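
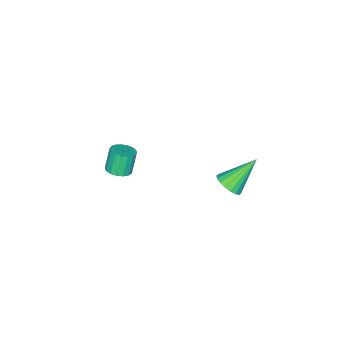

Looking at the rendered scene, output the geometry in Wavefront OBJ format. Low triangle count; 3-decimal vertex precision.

v -0.96 3.533 -0.966
v -0.412 3.725 -0.54
v -2.18 4.147 0.326
v -0.463 3.989 -0.714
v -0.613 4.163 -0.938
v -0.831 4.212 -1.167
v -1.075 4.127 -1.357
v -1.296 3.924 -1.469
v -1.451 3.643 -1.482
v -1.508 3.341 -1.392
v -1.457 3.077 -1.218
v -1.307 2.903 -0.994
v -1.089 2.854 -0.765
v -0.845 2.939 -0.576
v -0.624 3.142 -0.463
v -0.47 3.423 -0.451
v -0.829 -2.743 -4.059
v -0.465 -3.27 -3.944
v -0.908 -3.324 -2.787
v -1.271 -2.797 -2.901
v -0.281 -3.033 -3.863
v -0.723 -3.087 -2.705
v -0.222 -2.73 -3.826
v -0.664 -2.783 -2.669
v -0.302 -2.43 -3.843
v -0.744 -2.483 -2.685
v -0.503 -2.201 -3.909
v -0.945 -2.255 -2.752
v -0.778 -2.097 -4.009
v -1.221 -2.151 -2.852
v -1.065 -2.141 -4.121
v -1.508 -2.195 -2.964
v -1.298 -2.323 -4.218
v -1.74 -2.376 -3.061
v -1.423 -2.601 -4.279
v -1.866 -2.655 -3.122
v -1.413 -2.912 -4.29
v -1.855 -2.965 -3.132
v -1.268 -3.184 -4.247
v -1.71 -3.237 -3.09
v -1.023 -3.355 -4.161
v -1.465 -3.409 -3.004
v -0.733 -3.386 -4.052
v -1.176 -3.44 -2.895
f 2 1 4
f 2 4 3
f 4 1 5
f 4 5 3
f 5 1 6
f 5 6 3
f 6 1 7
f 6 7 3
f 7 1 8
f 7 8 3
f 8 1 9
f 8 9 3
f 9 1 10
f 9 10 3
f 10 1 11
f 10 11 3
f 11 1 12
f 11 12 3
f 12 1 13
f 12 13 3
f 13 1 14
f 13 14 3
f 14 1 15
f 14 15 3
f 15 1 16
f 15 16 3
f 16 1 2
f 16 2 3
f 18 17 21
f 18 21 19
f 19 21 22
f 19 22 20
f 21 17 23
f 21 23 22
f 22 23 24
f 22 24 20
f 23 17 25
f 23 25 24
f 24 25 26
f 24 26 20
f 25 17 27
f 25 27 26
f 26 27 28
f 26 28 20
f 27 17 29
f 27 29 28
f 28 29 30
f 28 30 20
f 29 17 31
f 29 31 30
f 30 31 32
f 30 32 20
f 31 17 33
f 31 33 32
f 32 33 34
f 32 34 20
f 33 17 35
f 33 35 34
f 34 35 36
f 34 36 20
f 35 17 37
f 35 37 36
f 36 37 38
f 36 38 20
f 37 17 39
f 37 39 38
f 38 39 40
f 38 40 20
f 39 17 41
f 39 41 40
f 40 41 42
f 40 42 20
f 41 17 43
f 41 43 42
f 42 43 44
f 42 44 20
f 43 17 18
f 43 18 44
f 44 18 19
f 44 19 20



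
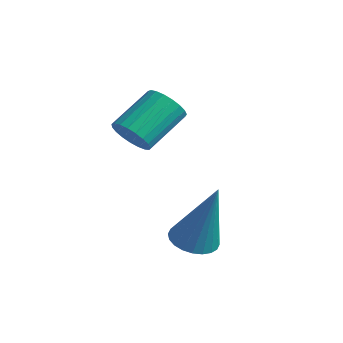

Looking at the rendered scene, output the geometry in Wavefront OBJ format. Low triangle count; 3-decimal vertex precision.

v -0.956 2.701 1.04
v -0.575 3.011 0.6
v -0.642 4.288 1.439
v -1.024 3.979 1.88
v -0.827 3.062 0.503
v -0.894 4.339 1.342
v -1.101 3.05 0.499
v -1.168 4.327 1.338
v -1.35 2.978 0.588
v -1.417 4.255 1.428
v -1.531 2.858 0.756
v -1.598 4.135 1.596
v -1.613 2.711 0.973
v -1.68 3.988 1.813
v -1.581 2.562 1.201
v -1.648 3.84 2.041
v -1.441 2.438 1.402
v -1.509 3.715 2.242
v -1.218 2.359 1.54
v -1.285 3.636 2.38
v -0.949 2.339 1.592
v -1.016 3.616 2.431
v -0.681 2.382 1.548
v -0.749 3.659 2.388
v -0.461 2.48 1.416
v -0.529 3.757 2.256
v -0.327 2.616 1.22
v -0.394 3.894 2.059
v -0.301 2.767 0.992
v -0.369 4.045 1.832
v -0.389 2.907 0.773
v -0.456 4.184 1.612
v 1.946 2.451 -1.466
v 2.517 2.742 -1.693
v 2.654 2.649 0.566
v 2.361 2.954 -1.659
v 2.141 3.089 -1.596
v 1.892 3.127 -1.513
v 1.651 3.062 -1.423
v 1.455 2.904 -1.339
v 1.334 2.677 -1.274
v 1.306 2.415 -1.239
v 1.375 2.159 -1.238
v 1.532 1.947 -1.272
v 1.751 1.812 -1.335
v 2 1.774 -1.418
v 2.241 1.839 -1.508
v 2.437 1.997 -1.592
v 2.558 2.224 -1.657
v 2.586 2.486 -1.692
f 2 1 5
f 2 5 3
f 3 5 6
f 3 6 4
f 5 1 7
f 5 7 6
f 6 7 8
f 6 8 4
f 7 1 9
f 7 9 8
f 8 9 10
f 8 10 4
f 9 1 11
f 9 11 10
f 10 11 12
f 10 12 4
f 11 1 13
f 11 13 12
f 12 13 14
f 12 14 4
f 13 1 15
f 13 15 14
f 14 15 16
f 14 16 4
f 15 1 17
f 15 17 16
f 16 17 18
f 16 18 4
f 17 1 19
f 17 19 18
f 18 19 20
f 18 20 4
f 19 1 21
f 19 21 20
f 20 21 22
f 20 22 4
f 21 1 23
f 21 23 22
f 22 23 24
f 22 24 4
f 23 1 25
f 23 25 24
f 24 25 26
f 24 26 4
f 25 1 27
f 25 27 26
f 26 27 28
f 26 28 4
f 27 1 29
f 27 29 28
f 28 29 30
f 28 30 4
f 29 1 31
f 29 31 30
f 30 31 32
f 30 32 4
f 31 1 2
f 31 2 32
f 32 2 3
f 32 3 4
f 34 33 36
f 34 36 35
f 36 33 37
f 36 37 35
f 37 33 38
f 37 38 35
f 38 33 39
f 38 39 35
f 39 33 40
f 39 40 35
f 40 33 41
f 40 41 35
f 41 33 42
f 41 42 35
f 42 33 43
f 42 43 35
f 43 33 44
f 43 44 35
f 44 33 45
f 44 45 35
f 45 33 46
f 45 46 35
f 46 33 47
f 46 47 35
f 47 33 48
f 47 48 35
f 48 33 49
f 48 49 35
f 49 33 50
f 49 50 35
f 50 33 34
f 50 34 35



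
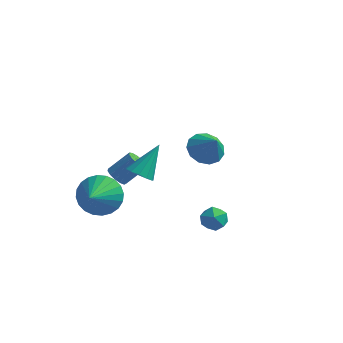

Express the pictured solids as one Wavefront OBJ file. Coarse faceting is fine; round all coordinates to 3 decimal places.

v 3.632 -1.405 -2.069
v 4.046 -1.648 -2.495
v 3.174 -2.332 -1.985
v 3.588 -2.575 -2.411
v 3.792 -2.402 -1.828
v 4.075 -1.829 -1.88
v 3.145 -2.151 -2.6
v 3.428 -1.578 -2.652
v 3.745 -2.109 -2.823
v 4.145 -2.264 -2.346
v 3.075 -1.716 -2.134
v 3.475 -1.871 -1.657
v 0.148 -1.486 -0.986
v 0.652 -1.855 -0.851
v 0.552 -0.474 0.266
v 0.767 -1.609 -1.087
v 0.686 -1.323 -1.292
v 0.433 -1.089 -1.399
v 0.09 -0.981 -1.375
v -0.235 -1.033 -1.228
v -0.439 -1.229 -1.004
v -0.456 -1.507 -0.774
v -0.282 -1.777 -0.612
v 0.029 -1.956 -0.568
v 0.377 -1.985 -0.657
v 0.91 3.236 -2.093
v 1.576 3.131 -2.628
v 1.59 2.824 -1.167
v 1.611 3.581 -2.453
v 1.424 3.922 -2.164
v 1.074 4.045 -1.853
v 0.672 3.911 -1.617
v 0.346 3.563 -1.533
v 0.199 3.111 -1.627
v 0.278 2.698 -1.868
v 0.558 2.456 -2.181
v 0.95 2.462 -2.466
v 1.329 2.713 -2.633
v -2.018 0.795 -3.173
v -1.576 0.596 -3.408
v -0.859 1.165 -2.542
v -1.302 1.365 -2.307
v -1.629 0.864 -3.541
v -0.912 1.433 -2.675
v -1.806 1.111 -3.556
v -1.089 1.68 -2.69
v -2.051 1.258 -3.45
v -1.334 1.827 -2.584
v -2.285 1.258 -3.256
v -1.568 1.827 -2.39
v -2.435 1.111 -3.036
v -1.718 1.68 -2.17
v -2.452 0.864 -2.859
v -1.735 1.433 -1.993
v -2.332 0.595 -2.782
v -1.615 1.164 -1.916
v -2.112 0.39 -2.829
v -1.395 0.959 -1.963
v -1.863 0.314 -2.985
v -1.146 0.883 -2.119
v -1.663 0.39 -3.201
v -0.946 0.959 -2.335
v -1.647 -1.456 -2.785
v -0.892 -1.045 -2.254
v -1.453 -2.704 -2.095
v -1.201 -0.965 -2.023
v -1.578 -0.96 -1.908
v -1.965 -1.03 -1.926
v -2.304 -1.165 -2.076
v -2.543 -1.344 -2.333
v -2.645 -1.54 -2.659
v -2.595 -1.723 -3.005
v -2.401 -1.866 -3.316
v -2.092 -1.946 -3.548
v -1.715 -1.951 -3.663
v -1.328 -1.881 -3.644
v -0.989 -1.746 -3.495
v -0.75 -1.567 -3.237
v -0.648 -1.371 -2.911
v -0.698 -1.188 -2.566
f 1 12 6
f 1 6 2
f 1 2 8
f 1 8 11
f 1 11 12
f 2 6 10
f 6 12 5
f 12 11 3
f 11 8 7
f 8 2 9
f 4 10 5
f 4 5 3
f 4 3 7
f 4 7 9
f 4 9 10
f 5 10 6
f 3 5 12
f 7 3 11
f 9 7 8
f 10 9 2
f 14 13 16
f 14 16 15
f 16 13 17
f 16 17 15
f 17 13 18
f 17 18 15
f 18 13 19
f 18 19 15
f 19 13 20
f 19 20 15
f 20 13 21
f 20 21 15
f 21 13 22
f 21 22 15
f 22 13 23
f 22 23 15
f 23 13 24
f 23 24 15
f 24 13 25
f 24 25 15
f 25 13 14
f 25 14 15
f 27 26 29
f 27 29 28
f 29 26 30
f 29 30 28
f 30 26 31
f 30 31 28
f 31 26 32
f 31 32 28
f 32 26 33
f 32 33 28
f 33 26 34
f 33 34 28
f 34 26 35
f 34 35 28
f 35 26 36
f 35 36 28
f 36 26 37
f 36 37 28
f 37 26 38
f 37 38 28
f 38 26 27
f 38 27 28
f 40 39 43
f 40 43 41
f 41 43 44
f 41 44 42
f 43 39 45
f 43 45 44
f 44 45 46
f 44 46 42
f 45 39 47
f 45 47 46
f 46 47 48
f 46 48 42
f 47 39 49
f 47 49 48
f 48 49 50
f 48 50 42
f 49 39 51
f 49 51 50
f 50 51 52
f 50 52 42
f 51 39 53
f 51 53 52
f 52 53 54
f 52 54 42
f 53 39 55
f 53 55 54
f 54 55 56
f 54 56 42
f 55 39 57
f 55 57 56
f 56 57 58
f 56 58 42
f 57 39 59
f 57 59 58
f 58 59 60
f 58 60 42
f 59 39 61
f 59 61 60
f 60 61 62
f 60 62 42
f 61 39 40
f 61 40 62
f 62 40 41
f 62 41 42
f 64 63 66
f 64 66 65
f 66 63 67
f 66 67 65
f 67 63 68
f 67 68 65
f 68 63 69
f 68 69 65
f 69 63 70
f 69 70 65
f 70 63 71
f 70 71 65
f 71 63 72
f 71 72 65
f 72 63 73
f 72 73 65
f 73 63 74
f 73 74 65
f 74 63 75
f 74 75 65
f 75 63 76
f 75 76 65
f 76 63 77
f 76 77 65
f 77 63 78
f 77 78 65
f 78 63 79
f 78 79 65
f 79 63 80
f 79 80 65
f 80 63 64
f 80 64 65



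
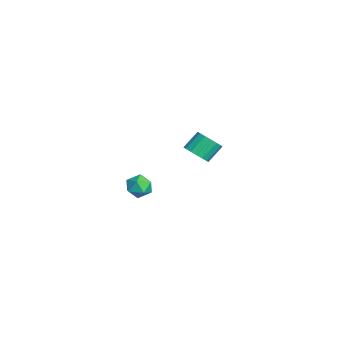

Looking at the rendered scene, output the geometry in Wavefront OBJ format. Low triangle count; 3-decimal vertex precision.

v 3.632 -0.37 3.478
v 4.139 -0.844 3.83
v 2.681 -1.096 3.87
v 3.188 -1.57 4.222
v 3.071 -0.851 4.497
v 3.659 -0.402 4.255
v 3.161 -1.538 3.445
v 3.749 -1.089 3.203
v 3.848 -1.565 3.81
v 3.792 -1.141 4.46
v 3.028 -0.799 3.24
v 2.972 -0.375 3.89
v -3.433 3.071 1.475
v -2.934 2.711 2.047
v -3.349 3.548 2.937
v -3.847 3.909 2.365
v -2.703 2.997 1.885
v -3.118 3.835 2.774
v -2.639 3.3 1.629
v -3.054 4.138 2.518
v -2.757 3.551 1.338
v -3.172 4.389 2.227
v -3.03 3.692 1.078
v -3.444 4.53 1.967
v -3.395 3.691 0.909
v -3.809 4.528 1.798
v -3.769 3.547 0.87
v -4.183 4.385 1.759
v -4.065 3.295 0.97
v -4.48 4.133 1.859
v -4.217 2.991 1.185
v -4.631 3.829 2.074
v -4.189 2.706 1.467
v -4.604 3.544 2.356
v -3.988 2.504 1.751
v -4.402 3.342 2.64
v -3.66 2.432 1.972
v -4.074 3.27 2.861
v -3.28 2.507 2.079
v -3.694 3.345 2.968
f 1 12 6
f 1 6 2
f 1 2 8
f 1 8 11
f 1 11 12
f 2 6 10
f 6 12 5
f 12 11 3
f 11 8 7
f 8 2 9
f 4 10 5
f 4 5 3
f 4 3 7
f 4 7 9
f 4 9 10
f 5 10 6
f 3 5 12
f 7 3 11
f 9 7 8
f 10 9 2
f 14 13 17
f 14 17 15
f 15 17 18
f 15 18 16
f 17 13 19
f 17 19 18
f 18 19 20
f 18 20 16
f 19 13 21
f 19 21 20
f 20 21 22
f 20 22 16
f 21 13 23
f 21 23 22
f 22 23 24
f 22 24 16
f 23 13 25
f 23 25 24
f 24 25 26
f 24 26 16
f 25 13 27
f 25 27 26
f 26 27 28
f 26 28 16
f 27 13 29
f 27 29 28
f 28 29 30
f 28 30 16
f 29 13 31
f 29 31 30
f 30 31 32
f 30 32 16
f 31 13 33
f 31 33 32
f 32 33 34
f 32 34 16
f 33 13 35
f 33 35 34
f 34 35 36
f 34 36 16
f 35 13 37
f 35 37 36
f 36 37 38
f 36 38 16
f 37 13 39
f 37 39 38
f 38 39 40
f 38 40 16
f 39 13 14
f 39 14 40
f 40 14 15
f 40 15 16



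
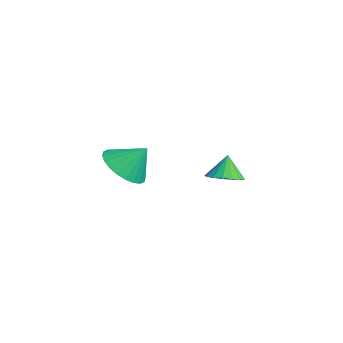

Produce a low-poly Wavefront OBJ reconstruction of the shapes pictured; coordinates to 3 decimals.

v 0.307 3.488 -0.786
v 1.086 3.493 -0.531
v -0.047 3.752 0.286
v 1.022 3.864 -0.643
v 0.794 4.148 -0.788
v 0.454 4.282 -0.933
v 0.081 4.233 -1.044
v -0.241 4.014 -1.096
v -0.437 3.675 -1.077
v -0.463 3.293 -0.992
v -0.312 2.955 -0.859
v -0.02 2.74 -0.71
v 0.347 2.696 -0.579
v 0.705 2.834 -0.494
v 0.972 3.121 -0.477
v 2.188 -1.371 1.595
v 3.177 -1.323 1.19
v 2.572 -0.569 2.625
v 2.996 -0.996 1.002
v 2.693 -0.727 0.906
v 2.312 -0.555 0.914
v 1.912 -0.508 1.026
v 1.555 -0.593 1.224
v 1.294 -0.795 1.48
v 1.169 -1.086 1.752
v 1.2 -1.42 2.001
v 1.381 -1.746 2.188
v 1.684 -2.015 2.285
v 2.065 -2.187 2.277
v 2.465 -2.234 2.165
v 2.822 -2.15 1.966
v 3.083 -1.947 1.711
v 3.208 -1.656 1.438
f 2 1 4
f 2 4 3
f 4 1 5
f 4 5 3
f 5 1 6
f 5 6 3
f 6 1 7
f 6 7 3
f 7 1 8
f 7 8 3
f 8 1 9
f 8 9 3
f 9 1 10
f 9 10 3
f 10 1 11
f 10 11 3
f 11 1 12
f 11 12 3
f 12 1 13
f 12 13 3
f 13 1 14
f 13 14 3
f 14 1 15
f 14 15 3
f 15 1 2
f 15 2 3
f 17 16 19
f 17 19 18
f 19 16 20
f 19 20 18
f 20 16 21
f 20 21 18
f 21 16 22
f 21 22 18
f 22 16 23
f 22 23 18
f 23 16 24
f 23 24 18
f 24 16 25
f 24 25 18
f 25 16 26
f 25 26 18
f 26 16 27
f 26 27 18
f 27 16 28
f 27 28 18
f 28 16 29
f 28 29 18
f 29 16 30
f 29 30 18
f 30 16 31
f 30 31 18
f 31 16 32
f 31 32 18
f 32 16 33
f 32 33 18
f 33 16 17
f 33 17 18



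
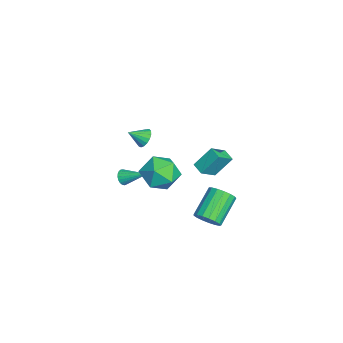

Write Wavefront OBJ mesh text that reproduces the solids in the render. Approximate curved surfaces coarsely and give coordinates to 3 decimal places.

v 2.252 3.572 -1.915
v 2.839 3.986 -1.52
v 1.475 4.822 -0.369
v 0.888 4.408 -0.765
v 2.737 4.225 -1.814
v 1.374 5.061 -0.663
v 2.524 4.315 -2.132
v 1.161 5.15 -0.981
v 2.249 4.234 -2.399
v 0.885 5.07 -1.249
v 1.974 4.002 -2.556
v 0.611 4.837 -1.405
v 1.763 3.671 -2.566
v 0.4 4.507 -1.416
v 1.664 3.318 -2.427
v 0.3 4.153 -1.277
v 1.699 3.023 -2.171
v 0.336 3.858 -1.02
v 1.861 2.854 -1.856
v 0.498 3.689 -0.705
v 2.113 2.849 -1.555
v 0.749 3.684 -0.404
v 2.396 3.01 -1.336
v 1.033 3.845 -0.185
v 2.646 3.3 -1.25
v 1.283 4.135 -0.099
v 2.806 3.652 -1.317
v 1.443 4.488 -0.166
v -2.057 -1.037 -1.83
v -1.588 -1.086 -2.092
v -1.503 0.317 -1.09
v -1.708 -0.959 -2.234
v -1.888 -0.846 -2.306
v -2.097 -0.766 -2.296
v -2.3 -0.733 -2.205
v -2.461 -0.752 -2.049
v -2.552 -0.821 -1.856
v -2.557 -0.927 -1.658
v -2.476 -1.052 -1.49
v -2.323 -1.174 -1.381
v -2.124 -1.273 -1.349
v -1.913 -1.331 -1.401
v -1.728 -1.338 -1.527
v -1.599 -1.293 -1.705
v -1.549 -1.204 -1.905
v 3.848 1.786 4.106
v 4.675 1.702 3.243
v 2.765 0.458 3.197
v 3.592 0.374 2.334
v 3.831 -0.034 3.435
v 4.501 0.786 3.997
v 2.939 1.374 2.443
v 3.609 2.194 3.005
v 4.114 1.447 2.215
v 4.665 0.577 2.828
v 2.775 1.583 3.612
v 3.326 0.713 4.225
v -3.729 0.142 0.244
v -3.223 0.441 0.564
v -3.571 -0.782 0.856
v -3.48 0.515 0.741
v -3.794 0.503 0.804
v -4.093 0.408 0.739
v -4.309 0.253 0.56
v -4.392 0.072 0.309
v -4.323 -0.093 0.042
v -4.118 -0.204 -0.178
v -3.824 -0.236 -0.302
v -3.508 -0.181 -0.3
v -3.243 -0.052 -0.175
v -3.089 0.121 0.047
v -3.082 0.299 0.314
v -2.71 2.89 -1.251
v -2.919 3.866 -0.014
v -3.42 3.684 -1.997
v -3.629 4.66 -0.759
v -2.031 3.3 -1.461
v -2.24 4.276 -0.223
v -2.741 4.094 -2.206
v -2.95 5.07 -0.969
f 2 1 5
f 2 5 3
f 3 5 6
f 3 6 4
f 5 1 7
f 5 7 6
f 6 7 8
f 6 8 4
f 7 1 9
f 7 9 8
f 8 9 10
f 8 10 4
f 9 1 11
f 9 11 10
f 10 11 12
f 10 12 4
f 11 1 13
f 11 13 12
f 12 13 14
f 12 14 4
f 13 1 15
f 13 15 14
f 14 15 16
f 14 16 4
f 15 1 17
f 15 17 16
f 16 17 18
f 16 18 4
f 17 1 19
f 17 19 18
f 18 19 20
f 18 20 4
f 19 1 21
f 19 21 20
f 20 21 22
f 20 22 4
f 21 1 23
f 21 23 22
f 22 23 24
f 22 24 4
f 23 1 25
f 23 25 24
f 24 25 26
f 24 26 4
f 25 1 27
f 25 27 26
f 26 27 28
f 26 28 4
f 27 1 2
f 27 2 28
f 28 2 3
f 28 3 4
f 30 29 32
f 30 32 31
f 32 29 33
f 32 33 31
f 33 29 34
f 33 34 31
f 34 29 35
f 34 35 31
f 35 29 36
f 35 36 31
f 36 29 37
f 36 37 31
f 37 29 38
f 37 38 31
f 38 29 39
f 38 39 31
f 39 29 40
f 39 40 31
f 40 29 41
f 40 41 31
f 41 29 42
f 41 42 31
f 42 29 43
f 42 43 31
f 43 29 44
f 43 44 31
f 44 29 45
f 44 45 31
f 45 29 30
f 45 30 31
f 46 57 51
f 46 51 47
f 46 47 53
f 46 53 56
f 46 56 57
f 47 51 55
f 51 57 50
f 57 56 48
f 56 53 52
f 53 47 54
f 49 55 50
f 49 50 48
f 49 48 52
f 49 52 54
f 49 54 55
f 50 55 51
f 48 50 57
f 52 48 56
f 54 52 53
f 55 54 47
f 59 58 61
f 59 61 60
f 61 58 62
f 61 62 60
f 62 58 63
f 62 63 60
f 63 58 64
f 63 64 60
f 64 58 65
f 64 65 60
f 65 58 66
f 65 66 60
f 66 58 67
f 66 67 60
f 67 58 68
f 67 68 60
f 68 58 69
f 68 69 60
f 69 58 70
f 69 70 60
f 70 58 71
f 70 71 60
f 71 58 72
f 71 72 60
f 72 58 59
f 72 59 60
f 74 76 73
f 77 74 73
f 73 76 75
f 75 77 73
f 74 80 76
f 78 74 77
f 78 80 74
f 76 80 75
f 79 77 75
f 75 80 79
f 79 78 77
f 80 78 79



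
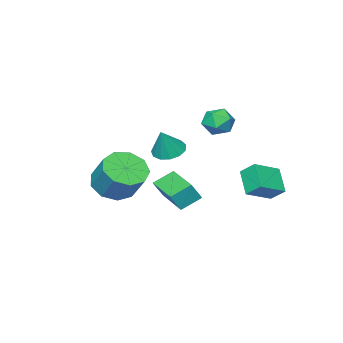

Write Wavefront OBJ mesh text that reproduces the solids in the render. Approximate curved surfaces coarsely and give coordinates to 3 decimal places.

v 1.97 0.773 3.313
v 2.403 0.191 3.166
v 2.57 0.927 4.467
v 2.602 0.526 3.018
v 2.601 0.939 2.963
v 2.399 1.3 3.02
v 2.061 1.493 3.169
v 1.694 1.457 3.364
v 1.415 1.204 3.543
v 1.312 0.814 3.649
v 1.418 0.411 3.648
v 1.699 0.123 3.54
v 2.067 0.041 3.361
v 1.608 -2.998 0.231
v 2.033 -2.285 -0.443
v 2.256 -1.248 0.794
v 1.832 -1.962 1.469
v 1.31 -2.185 -0.396
v 1.533 -1.148 0.841
v 0.726 -2.466 -0.056
v 0.949 -1.429 1.182
v 0.555 -2.996 0.419
v 0.778 -1.959 1.657
v 0.877 -3.527 0.806
v 1.1 -2.49 2.044
v 1.541 -3.811 0.924
v 1.765 -2.774 2.162
v 2.237 -3.715 0.718
v 2.46 -2.678 1.955
v 2.638 -3.283 0.284
v 2.862 -2.246 1.522
v 2.558 -2.718 -0.175
v 2.781 -1.682 1.063
v -1.678 0.681 4.136
v -1.052 0.456 3.693
v -2.248 -0.456 3.907
v -1.622 -0.681 3.464
v -1.543 -0.599 4.255
v -1.191 0.104 4.397
v -2.109 -0.104 3.203
v -1.757 0.599 3.345
v -1.318 -0.029 3.117
v -0.969 -0.335 3.767
v -2.331 0.335 3.833
v -1.982 0.029 4.483
v -4.136 0.403 0.048
v -2.823 0.176 0.619
v -4.274 1.114 0.648
v -2.961 0.887 1.219
v -3.579 1.293 -0.879
v -2.266 1.066 -0.308
v -3.717 2.004 -0.279
v -2.404 1.777 0.292
v -3.208 -5.003 -2.418
v -4.129 -4.606 -1.815
v -2.443 -3.061 -2.526
v -3.363 -2.665 -1.923
v -2.697 -5.155 -1.537
v -3.617 -4.759 -0.934
v -1.931 -3.214 -1.645
v -2.852 -2.817 -1.042
f 2 1 4
f 2 4 3
f 4 1 5
f 4 5 3
f 5 1 6
f 5 6 3
f 6 1 7
f 6 7 3
f 7 1 8
f 7 8 3
f 8 1 9
f 8 9 3
f 9 1 10
f 9 10 3
f 10 1 11
f 10 11 3
f 11 1 12
f 11 12 3
f 12 1 13
f 12 13 3
f 13 1 2
f 13 2 3
f 15 14 18
f 15 18 16
f 16 18 19
f 16 19 17
f 18 14 20
f 18 20 19
f 19 20 21
f 19 21 17
f 20 14 22
f 20 22 21
f 21 22 23
f 21 23 17
f 22 14 24
f 22 24 23
f 23 24 25
f 23 25 17
f 24 14 26
f 24 26 25
f 25 26 27
f 25 27 17
f 26 14 28
f 26 28 27
f 27 28 29
f 27 29 17
f 28 14 30
f 28 30 29
f 29 30 31
f 29 31 17
f 30 14 32
f 30 32 31
f 31 32 33
f 31 33 17
f 32 14 15
f 32 15 33
f 33 15 16
f 33 16 17
f 34 45 39
f 34 39 35
f 34 35 41
f 34 41 44
f 34 44 45
f 35 39 43
f 39 45 38
f 45 44 36
f 44 41 40
f 41 35 42
f 37 43 38
f 37 38 36
f 37 36 40
f 37 40 42
f 37 42 43
f 38 43 39
f 36 38 45
f 40 36 44
f 42 40 41
f 43 42 35
f 47 49 46
f 50 47 46
f 46 49 48
f 48 50 46
f 47 53 49
f 51 47 50
f 51 53 47
f 49 53 48
f 52 50 48
f 48 53 52
f 52 51 50
f 53 51 52
f 55 57 54
f 58 55 54
f 54 57 56
f 56 58 54
f 55 61 57
f 59 55 58
f 59 61 55
f 57 61 56
f 60 58 56
f 56 61 60
f 60 59 58
f 61 59 60



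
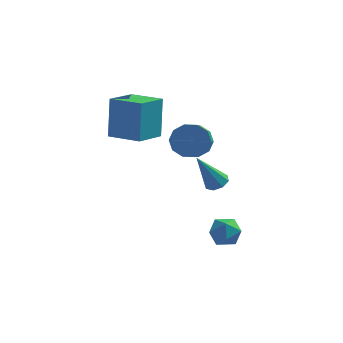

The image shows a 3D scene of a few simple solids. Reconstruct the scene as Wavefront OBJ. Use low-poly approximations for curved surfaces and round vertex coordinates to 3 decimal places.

v -3.526 1.213 1.358
v -3.55 1.78 3.379
v -2.855 2.613 0.973
v -2.879 3.181 2.994
v -2.001 0.539 1.566
v -2.025 1.107 3.587
v -1.33 1.94 1.181
v -1.354 2.507 3.202
v 0.415 -0.109 2.197
v 1.148 -0.311 1.754
v 1.239 -1.574 2.481
v 0.505 -1.371 2.923
v 1.292 -0.041 2.204
v 1.383 -1.304 2.931
v 1.101 0.202 2.651
v 1.192 -1.061 3.378
v 0.648 0.327 2.925
v 0.739 -0.936 3.652
v 0.106 0.286 2.92
v 0.196 -0.977 3.647
v -0.319 0.094 2.639
v -0.228 -1.169 3.366
v -0.463 -0.176 2.189
v -0.372 -1.439 2.916
v -0.272 -0.419 1.742
v -0.181 -1.682 2.469
v 0.181 -0.544 1.468
v 0.272 -1.807 2.195
v 0.724 -0.503 1.473
v 0.814 -1.766 2.2
v 2.261 -0.368 -2.304
v 2.666 -1.016 -2.602
v 1.234 -0.644 -3.098
v 1.639 -1.292 -3.396
v 1.369 -1.298 -2.622
v 2.004 -1.127 -2.131
v 1.896 -0.533 -3.569
v 2.531 -0.362 -3.078
v 2.441 -1.118 -3.384
v 2.115 -1.591 -2.798
v 1.785 -0.069 -2.902
v 1.459 -0.542 -2.316
v 1.436 0.013 -0.313
v 1.85 0.307 -0.033
v 0.644 -0.513 1.413
v 1.493 0.557 -0.121
v 1.103 0.488 -0.321
v 0.907 0.141 -0.516
v 1.021 -0.281 -0.592
v 1.378 -0.531 -0.505
v 1.768 -0.462 -0.305
v 1.964 -0.115 -0.11
f 2 4 1
f 5 2 1
f 1 4 3
f 3 5 1
f 2 8 4
f 6 2 5
f 6 8 2
f 4 8 3
f 7 5 3
f 3 8 7
f 7 6 5
f 8 6 7
f 10 9 13
f 10 13 11
f 11 13 14
f 11 14 12
f 13 9 15
f 13 15 14
f 14 15 16
f 14 16 12
f 15 9 17
f 15 17 16
f 16 17 18
f 16 18 12
f 17 9 19
f 17 19 18
f 18 19 20
f 18 20 12
f 19 9 21
f 19 21 20
f 20 21 22
f 20 22 12
f 21 9 23
f 21 23 22
f 22 23 24
f 22 24 12
f 23 9 25
f 23 25 24
f 24 25 26
f 24 26 12
f 25 9 27
f 25 27 26
f 26 27 28
f 26 28 12
f 27 9 29
f 27 29 28
f 28 29 30
f 28 30 12
f 29 9 10
f 29 10 30
f 30 10 11
f 30 11 12
f 31 42 36
f 31 36 32
f 31 32 38
f 31 38 41
f 31 41 42
f 32 36 40
f 36 42 35
f 42 41 33
f 41 38 37
f 38 32 39
f 34 40 35
f 34 35 33
f 34 33 37
f 34 37 39
f 34 39 40
f 35 40 36
f 33 35 42
f 37 33 41
f 39 37 38
f 40 39 32
f 44 43 46
f 44 46 45
f 46 43 47
f 46 47 45
f 47 43 48
f 47 48 45
f 48 43 49
f 48 49 45
f 49 43 50
f 49 50 45
f 50 43 51
f 50 51 45
f 51 43 52
f 51 52 45
f 52 43 44
f 52 44 45



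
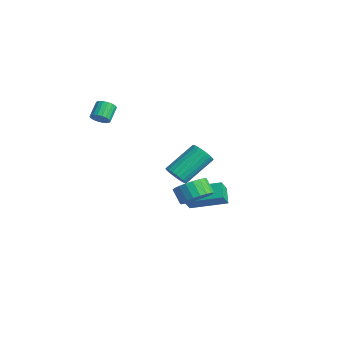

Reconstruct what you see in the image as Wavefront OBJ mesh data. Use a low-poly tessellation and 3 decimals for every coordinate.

v 0.765 0.846 0.098
v 1.427 0.733 0.358
v 1.237 2.442 1.581
v 0.575 2.554 1.322
v 1.482 0.898 0.137
v 1.292 2.606 1.36
v 1.428 1.054 -0.09
v 1.238 2.763 1.133
v 1.273 1.179 -0.288
v 1.083 2.888 0.935
v 1.04 1.253 -0.428
v 0.85 2.962 0.796
v 0.766 1.265 -0.487
v 0.576 2.974 0.736
v 0.492 1.213 -0.457
v 0.302 2.922 0.766
v 0.259 1.105 -0.343
v 0.069 2.814 0.88
v 0.103 0.958 -0.161
v -0.087 2.667 1.062
v 0.048 0.794 0.06
v -0.142 2.502 1.283
v 0.102 0.637 0.287
v -0.088 2.346 1.51
v 0.257 0.512 0.485
v 0.067 2.221 1.708
v 0.49 0.438 0.624
v 0.3 2.147 1.848
v 0.764 0.426 0.684
v 0.574 2.135 1.907
v 1.038 0.478 0.654
v 0.848 2.187 1.877
v 1.271 0.586 0.54
v 1.081 2.295 1.763
v 2.688 1.058 -0.636
v 3.276 0.509 -0.151
v 2.6 0.433 0.582
v 2.012 0.982 0.096
v 3.374 0.866 -0.023
v 2.698 0.789 0.709
v 3.353 1.255 -0.002
v 2.677 1.179 0.731
v 3.217 1.611 -0.09
v 2.541 1.534 0.643
v 2.99 1.871 -0.273
v 2.313 1.794 0.46
v 2.71 1.991 -0.518
v 2.034 1.914 0.214
v 2.427 1.949 -0.784
v 1.75 1.872 -0.052
v 2.189 1.753 -1.025
v 1.512 1.677 -0.292
v 2.037 1.438 -1.198
v 1.36 1.361 -0.465
v 1.998 1.056 -1.274
v 1.321 0.98 -0.541
v 2.078 0.675 -1.24
v 1.402 0.599 -0.507
v 2.264 0.36 -1.101
v 1.587 0.284 -0.369
v 2.523 0.166 -0.882
v 1.846 0.09 -0.15
v 2.811 0.126 -0.621
v 2.134 0.05 0.112
v 3.077 0.248 -0.362
v 2.401 0.171 0.371
v -1.427 2.86 -4.067
v -0.972 2.285 -3.207
v -2.219 3.203 -3.418
v -1.764 2.628 -2.558
v -0.256 4.572 -3.542
v 0.199 3.997 -2.682
v -1.048 4.915 -2.893
v -0.593 4.34 -2.033
v -2.316 -1.951 3.576
v -1.919 -2.021 3.978
v -2.446 -1.398 4.607
v -2.844 -1.329 4.204
v -1.834 -1.819 3.85
v -2.362 -1.197 4.478
v -1.845 -1.644 3.667
v -2.373 -1.021 4.295
v -1.949 -1.529 3.466
v -2.477 -0.907 4.094
v -2.126 -1.498 3.287
v -2.654 -0.876 3.915
v -2.341 -1.557 3.165
v -2.868 -0.935 3.793
v -2.551 -1.694 3.124
v -3.078 -1.071 3.753
v -2.714 -1.882 3.173
v -3.241 -1.259 3.802
v -2.798 -2.083 3.302
v -3.326 -1.461 3.93
v -2.787 -2.259 3.485
v -3.315 -1.636 4.113
v -2.683 -2.373 3.686
v -3.211 -1.751 4.314
v -2.506 -2.404 3.865
v -3.034 -1.782 4.493
v -2.292 -2.345 3.987
v -2.819 -1.723 4.615
v -2.082 -2.209 4.027
v -2.609 -1.586 4.656
f 2 1 5
f 2 5 3
f 3 5 6
f 3 6 4
f 5 1 7
f 5 7 6
f 6 7 8
f 6 8 4
f 7 1 9
f 7 9 8
f 8 9 10
f 8 10 4
f 9 1 11
f 9 11 10
f 10 11 12
f 10 12 4
f 11 1 13
f 11 13 12
f 12 13 14
f 12 14 4
f 13 1 15
f 13 15 14
f 14 15 16
f 14 16 4
f 15 1 17
f 15 17 16
f 16 17 18
f 16 18 4
f 17 1 19
f 17 19 18
f 18 19 20
f 18 20 4
f 19 1 21
f 19 21 20
f 20 21 22
f 20 22 4
f 21 1 23
f 21 23 22
f 22 23 24
f 22 24 4
f 23 1 25
f 23 25 24
f 24 25 26
f 24 26 4
f 25 1 27
f 25 27 26
f 26 27 28
f 26 28 4
f 27 1 29
f 27 29 28
f 28 29 30
f 28 30 4
f 29 1 31
f 29 31 30
f 30 31 32
f 30 32 4
f 31 1 33
f 31 33 32
f 32 33 34
f 32 34 4
f 33 1 2
f 33 2 34
f 34 2 3
f 34 3 4
f 36 35 39
f 36 39 37
f 37 39 40
f 37 40 38
f 39 35 41
f 39 41 40
f 40 41 42
f 40 42 38
f 41 35 43
f 41 43 42
f 42 43 44
f 42 44 38
f 43 35 45
f 43 45 44
f 44 45 46
f 44 46 38
f 45 35 47
f 45 47 46
f 46 47 48
f 46 48 38
f 47 35 49
f 47 49 48
f 48 49 50
f 48 50 38
f 49 35 51
f 49 51 50
f 50 51 52
f 50 52 38
f 51 35 53
f 51 53 52
f 52 53 54
f 52 54 38
f 53 35 55
f 53 55 54
f 54 55 56
f 54 56 38
f 55 35 57
f 55 57 56
f 56 57 58
f 56 58 38
f 57 35 59
f 57 59 58
f 58 59 60
f 58 60 38
f 59 35 61
f 59 61 60
f 60 61 62
f 60 62 38
f 61 35 63
f 61 63 62
f 62 63 64
f 62 64 38
f 63 35 65
f 63 65 64
f 64 65 66
f 64 66 38
f 65 35 36
f 65 36 66
f 66 36 37
f 66 37 38
f 68 70 67
f 71 68 67
f 67 70 69
f 69 71 67
f 68 74 70
f 72 68 71
f 72 74 68
f 70 74 69
f 73 71 69
f 69 74 73
f 73 72 71
f 74 72 73
f 76 75 79
f 76 79 77
f 77 79 80
f 77 80 78
f 79 75 81
f 79 81 80
f 80 81 82
f 80 82 78
f 81 75 83
f 81 83 82
f 82 83 84
f 82 84 78
f 83 75 85
f 83 85 84
f 84 85 86
f 84 86 78
f 85 75 87
f 85 87 86
f 86 87 88
f 86 88 78
f 87 75 89
f 87 89 88
f 88 89 90
f 88 90 78
f 89 75 91
f 89 91 90
f 90 91 92
f 90 92 78
f 91 75 93
f 91 93 92
f 92 93 94
f 92 94 78
f 93 75 95
f 93 95 94
f 94 95 96
f 94 96 78
f 95 75 97
f 95 97 96
f 96 97 98
f 96 98 78
f 97 75 99
f 97 99 98
f 98 99 100
f 98 100 78
f 99 75 101
f 99 101 100
f 100 101 102
f 100 102 78
f 101 75 103
f 101 103 102
f 102 103 104
f 102 104 78
f 103 75 76
f 103 76 104
f 104 76 77
f 104 77 78



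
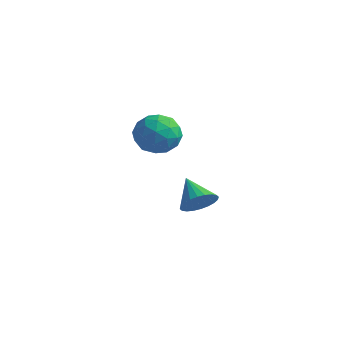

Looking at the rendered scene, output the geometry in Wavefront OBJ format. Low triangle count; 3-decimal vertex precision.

v -3.989 1.653 3.825
v -3.348 2.075 4.241
v -3.152 0.525 3.679
v -2.511 0.947 4.095
v -3.225 0.698 4.531
v -3.743 1.395 4.621
v -2.757 1.205 3.299
v -3.275 1.902 3.389
v -2.587 1.798 3.917
v -2.877 1.484 4.678
v -3.623 1.116 3.242
v -3.913 0.802 4.003
v -3.742 1.963 4.046
v -2.758 0.637 3.874
v -3.178 0.491 4.13
v -2.801 0.739 4.375
v -3.974 1.563 4.269
v -3.597 1.811 4.514
v -3.525 1.002 4.684
v -2.903 0.789 3.406
v -2.526 1.037 3.651
v -3.699 1.861 3.545
v -3.322 2.109 3.79
v -2.975 1.598 3.236
v -2.918 2.048 4.1
v -2.426 1.385 4.014
v -2.571 1.537 3.546
v -2.875 1.946 3.599
v -3.088 1.864 4.547
v -2.596 1.201 4.462
v -3.016 1.054 4.718
v -3.32 1.464 4.771
v -2.641 1.701 4.356
v -3.904 1.399 3.458
v -3.412 0.736 3.373
v -3.18 1.136 3.149
v -3.484 1.546 3.202
v -4.074 1.215 3.906
v -3.582 0.552 3.82
v -3.625 0.654 4.321
v -3.929 1.063 4.374
v -3.859 0.899 3.564
v -3.511 3.697 -0.278
v -3.114 3.543 0.303
v -4.469 4.083 0.478
v -3.043 3.811 0.257
v -3.043 4.062 0.13
v -3.113 4.257 -0.059
v -3.245 4.366 -0.282
v -3.417 4.375 -0.504
v -3.603 4.28 -0.692
v -3.775 4.096 -0.816
v -3.907 3.852 -0.859
v -3.979 3.584 -0.813
v -3.979 3.333 -0.686
v -3.908 3.138 -0.497
v -3.777 3.028 -0.274
v -3.605 3.02 -0.052
v -3.419 3.115 0.136
v -3.246 3.299 0.26
f 1 38 17
f 38 12 41
f 17 41 6
f 38 41 17
f 1 17 13
f 17 6 18
f 13 18 2
f 17 18 13
f 1 13 22
f 13 2 23
f 22 23 8
f 13 23 22
f 1 22 34
f 22 8 37
f 34 37 11
f 22 37 34
f 1 34 38
f 34 11 42
f 38 42 12
f 34 42 38
f 2 18 29
f 18 6 32
f 29 32 10
f 18 32 29
f 6 41 19
f 41 12 40
f 19 40 5
f 41 40 19
f 12 42 39
f 42 11 35
f 39 35 3
f 42 35 39
f 11 37 36
f 37 8 24
f 36 24 7
f 37 24 36
f 8 23 28
f 23 2 25
f 28 25 9
f 23 25 28
f 4 30 16
f 30 10 31
f 16 31 5
f 30 31 16
f 4 16 14
f 16 5 15
f 14 15 3
f 16 15 14
f 4 14 21
f 14 3 20
f 21 20 7
f 14 20 21
f 4 21 26
f 21 7 27
f 26 27 9
f 21 27 26
f 4 26 30
f 26 9 33
f 30 33 10
f 26 33 30
f 5 31 19
f 31 10 32
f 19 32 6
f 31 32 19
f 3 15 39
f 15 5 40
f 39 40 12
f 15 40 39
f 7 20 36
f 20 3 35
f 36 35 11
f 20 35 36
f 9 27 28
f 27 7 24
f 28 24 8
f 27 24 28
f 10 33 29
f 33 9 25
f 29 25 2
f 33 25 29
f 44 43 46
f 44 46 45
f 46 43 47
f 46 47 45
f 47 43 48
f 47 48 45
f 48 43 49
f 48 49 45
f 49 43 50
f 49 50 45
f 50 43 51
f 50 51 45
f 51 43 52
f 51 52 45
f 52 43 53
f 52 53 45
f 53 43 54
f 53 54 45
f 54 43 55
f 54 55 45
f 55 43 56
f 55 56 45
f 56 43 57
f 56 57 45
f 57 43 58
f 57 58 45
f 58 43 59
f 58 59 45
f 59 43 60
f 59 60 45
f 60 43 44
f 60 44 45



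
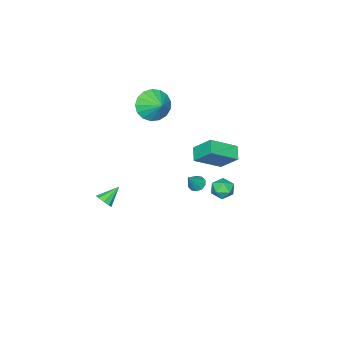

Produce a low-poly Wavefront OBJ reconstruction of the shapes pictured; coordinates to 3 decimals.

v -0.193 -2.368 3.45
v 0.365 -2.076 2.597
v 0.173 -1.432 4.01
v -0.088 -1.857 2.527
v -0.564 -1.756 2.669
v -0.956 -1.794 2.989
v -1.172 -1.964 3.415
v -1.165 -2.227 3.849
v -0.934 -2.521 4.192
v -0.534 -2.781 4.365
v -0.056 -2.946 4.328
v 0.391 -2.979 4.09
v 0.704 -2.871 3.706
v 0.812 -2.649 3.263
v 0.69 -2.362 2.863
v 1.202 4.253 0.272
v 1.872 4.058 0.175
v 1.108 3.502 1.125
v 1.778 3.307 1.028
v 1.63 3.947 1.284
v 1.689 4.411 0.757
v 1.291 3.149 0.543
v 1.35 3.613 0.016
v 1.927 3.376 0.343
v 2.137 3.869 0.8
v 0.843 3.691 0.5
v 1.053 4.184 0.957
v 2.16 -3.99 -3.978
v 2.493 -3.665 -3.648
v 1.16 -3.73 -3.222
v 2.335 -3.449 -3.931
v 2.095 -3.486 -4.236
v 1.886 -3.758 -4.42
v 1.805 -4.139 -4.397
v 1.89 -4.45 -4.178
v 2.101 -4.545 -3.865
v 2.341 -4.381 -3.604
v 2.495 -4.033 -3.519
v -0.793 0.192 -2.137
v -0.452 0.479 -2.424
v 0.013 0.228 -1.143
v -0.653 0.686 -2.268
v -0.907 0.704 -2.063
v -1.118 0.527 -1.886
v -1.204 0.221 -1.804
v -1.134 -0.095 -1.85
v -0.933 -0.302 -2.005
v -0.679 -0.32 -2.211
v -0.468 -0.143 -2.388
v -0.381 0.162 -2.47
v -0.32 2.158 1.571
v -0.461 3.186 2.598
v 0.271 2.686 1.123
v 0.13 3.714 2.15
v 1.03 1.426 2.49
v 0.889 2.454 3.517
v 1.621 1.954 2.042
v 1.48 2.982 3.069
f 2 1 4
f 2 4 3
f 4 1 5
f 4 5 3
f 5 1 6
f 5 6 3
f 6 1 7
f 6 7 3
f 7 1 8
f 7 8 3
f 8 1 9
f 8 9 3
f 9 1 10
f 9 10 3
f 10 1 11
f 10 11 3
f 11 1 12
f 11 12 3
f 12 1 13
f 12 13 3
f 13 1 14
f 13 14 3
f 14 1 15
f 14 15 3
f 15 1 2
f 15 2 3
f 16 27 21
f 16 21 17
f 16 17 23
f 16 23 26
f 16 26 27
f 17 21 25
f 21 27 20
f 27 26 18
f 26 23 22
f 23 17 24
f 19 25 20
f 19 20 18
f 19 18 22
f 19 22 24
f 19 24 25
f 20 25 21
f 18 20 27
f 22 18 26
f 24 22 23
f 25 24 17
f 29 28 31
f 29 31 30
f 31 28 32
f 31 32 30
f 32 28 33
f 32 33 30
f 33 28 34
f 33 34 30
f 34 28 35
f 34 35 30
f 35 28 36
f 35 36 30
f 36 28 37
f 36 37 30
f 37 28 38
f 37 38 30
f 38 28 29
f 38 29 30
f 40 39 42
f 40 42 41
f 42 39 43
f 42 43 41
f 43 39 44
f 43 44 41
f 44 39 45
f 44 45 41
f 45 39 46
f 45 46 41
f 46 39 47
f 46 47 41
f 47 39 48
f 47 48 41
f 48 39 49
f 48 49 41
f 49 39 50
f 49 50 41
f 50 39 40
f 50 40 41
f 52 54 51
f 55 52 51
f 51 54 53
f 53 55 51
f 52 58 54
f 56 52 55
f 56 58 52
f 54 58 53
f 57 55 53
f 53 58 57
f 57 56 55
f 58 56 57



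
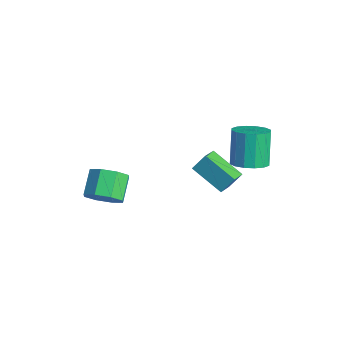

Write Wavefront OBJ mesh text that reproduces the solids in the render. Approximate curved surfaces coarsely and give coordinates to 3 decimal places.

v -0.147 -0.993 -0.687
v 0.009 -0.467 0.051
v -0.651 -0.35 -1.039
v -0.495 0.176 -0.3
v 1.175 -0.356 -1.42
v 1.331 0.17 -0.681
v 0.671 0.287 -1.771
v 0.827 0.813 -1.033
v 1.319 0.855 0.06
v 1.884 1.443 0.149
v 1.226 1.852 1.628
v 0.661 1.265 1.54
v 1.559 1.632 -0.048
v 0.901 2.041 1.431
v 1.169 1.613 -0.216
v 0.512 2.022 1.264
v 0.82 1.391 -0.31
v 0.162 1.8 1.17
v 0.604 1.025 -0.304
v -0.053 1.435 1.175
v 0.58 0.614 -0.201
v -0.078 1.024 1.278
v 0.754 0.268 -0.028
v 0.096 0.677 1.451
v 1.079 0.079 0.169
v 0.421 0.488 1.648
v 1.468 0.098 0.336
v 0.811 0.507 1.816
v 1.818 0.32 0.43
v 1.16 0.729 1.91
v 2.033 0.685 0.425
v 1.376 1.095 1.904
v 2.058 1.096 0.322
v 1.4 1.506 1.801
v -2.179 -4.076 -3.118
v -1.545 -4.018 -2.496
v -2.346 -3.346 -1.741
v -2.981 -3.404 -2.362
v -1.526 -3.5 -2.937
v -2.327 -2.827 -2.182
v -1.889 -3.319 -3.484
v -2.691 -2.646 -2.729
v -2.423 -3.581 -3.816
v -3.224 -2.909 -3.061
v -2.814 -4.134 -3.739
v -3.615 -3.462 -2.984
v -2.833 -4.653 -3.298
v -3.634 -3.98 -2.543
v -2.469 -4.834 -2.751
v -3.271 -4.161 -1.996
v -1.936 -4.571 -2.419
v -2.737 -3.899 -1.664
f 2 4 1
f 5 2 1
f 1 4 3
f 3 5 1
f 2 8 4
f 6 2 5
f 6 8 2
f 4 8 3
f 7 5 3
f 3 8 7
f 7 6 5
f 8 6 7
f 10 9 13
f 10 13 11
f 11 13 14
f 11 14 12
f 13 9 15
f 13 15 14
f 14 15 16
f 14 16 12
f 15 9 17
f 15 17 16
f 16 17 18
f 16 18 12
f 17 9 19
f 17 19 18
f 18 19 20
f 18 20 12
f 19 9 21
f 19 21 20
f 20 21 22
f 20 22 12
f 21 9 23
f 21 23 22
f 22 23 24
f 22 24 12
f 23 9 25
f 23 25 24
f 24 25 26
f 24 26 12
f 25 9 27
f 25 27 26
f 26 27 28
f 26 28 12
f 27 9 29
f 27 29 28
f 28 29 30
f 28 30 12
f 29 9 31
f 29 31 30
f 30 31 32
f 30 32 12
f 31 9 33
f 31 33 32
f 32 33 34
f 32 34 12
f 33 9 10
f 33 10 34
f 34 10 11
f 34 11 12
f 36 35 39
f 36 39 37
f 37 39 40
f 37 40 38
f 39 35 41
f 39 41 40
f 40 41 42
f 40 42 38
f 41 35 43
f 41 43 42
f 42 43 44
f 42 44 38
f 43 35 45
f 43 45 44
f 44 45 46
f 44 46 38
f 45 35 47
f 45 47 46
f 46 47 48
f 46 48 38
f 47 35 49
f 47 49 48
f 48 49 50
f 48 50 38
f 49 35 51
f 49 51 50
f 50 51 52
f 50 52 38
f 51 35 36
f 51 36 52
f 52 36 37
f 52 37 38



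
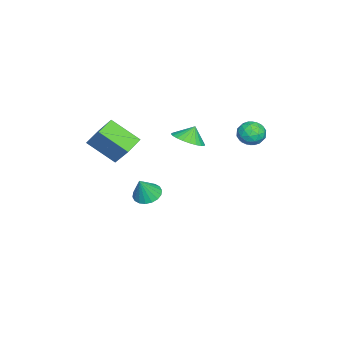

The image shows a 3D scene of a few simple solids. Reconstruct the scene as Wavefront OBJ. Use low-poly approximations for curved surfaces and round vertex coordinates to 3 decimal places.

v -3.553 -2.943 -4.367
v -2.694 -2.819 -4.701
v -2.927 -3.257 -2.873
v -2.8 -2.439 -4.576
v -3.055 -2.159 -4.411
v -3.409 -2.033 -4.236
v -3.791 -2.089 -4.088
v -4.126 -2.313 -3.994
v -4.348 -2.662 -3.975
v -4.412 -3.067 -4.033
v -4.306 -3.447 -4.158
v -4.051 -3.727 -4.324
v -3.697 -3.852 -4.498
v -3.314 -3.797 -4.647
v -2.979 -3.573 -4.74
v -2.758 -3.224 -4.759
v 0.359 -3.777 0.739
v 0.155 -5.553 2.004
v -0.817 -3.372 1.118
v -1.021 -5.148 2.383
v 1.221 -2.752 2.317
v 1.017 -4.528 3.582
v 0.045 -2.347 2.696
v -0.159 -4.123 3.961
v -4.444 3.44 2.099
v -3.8 4.014 2.462
v -3.36 2.706 1.338
v -2.716 3.28 1.701
v -3.154 2.661 2.249
v -3.824 3.114 2.72
v -3.336 3.606 1.08
v -4.006 4.059 1.551
v -3.115 4.116 1.833
v -3.003 3.532 2.555
v -4.157 3.188 1.245
v -4.045 2.604 1.967
v -4.217 3.791 2.347
v -2.943 2.929 1.453
v -3.2 2.565 1.775
v -2.822 2.902 1.989
v -4.231 3.263 2.499
v -3.853 3.6 2.712
v -3.473 2.805 2.587
v -3.307 3.12 1.088
v -2.929 3.457 1.301
v -4.338 3.818 1.811
v -3.96 4.155 2.025
v -3.687 3.915 1.213
v -3.436 4.189 2.191
v -2.799 3.757 1.744
v -3.163 3.949 1.379
v -3.557 4.215 1.655
v -3.37 3.846 2.616
v -2.733 3.414 2.168
v -2.991 3.05 2.491
v -3.384 3.317 2.767
v -2.968 3.906 2.246
v -4.427 3.306 1.632
v -3.79 2.874 1.184
v -3.776 3.403 1.033
v -4.169 3.67 1.309
v -4.361 2.963 2.056
v -3.724 2.531 1.609
v -3.603 2.505 2.145
v -3.997 2.771 2.421
v -4.192 2.814 1.554
v -0.993 0.188 2.456
v -0.46 -0.571 2.969
v -1.407 0.512 3.364
v -0.189 -0.26 2.982
v -0.04 0.12 2.914
v -0.036 0.51 2.777
v -0.177 0.851 2.591
v -0.443 1.091 2.384
v -0.793 1.194 2.188
v -1.173 1.143 2.033
v -1.525 0.947 1.942
v -1.797 0.635 1.929
v -1.946 0.255 1.997
v -1.95 -0.135 2.134
v -1.808 -0.476 2.321
v -1.543 -0.716 2.528
v -1.193 -0.818 2.724
v -0.813 -0.767 2.879
f 2 1 4
f 2 4 3
f 4 1 5
f 4 5 3
f 5 1 6
f 5 6 3
f 6 1 7
f 6 7 3
f 7 1 8
f 7 8 3
f 8 1 9
f 8 9 3
f 9 1 10
f 9 10 3
f 10 1 11
f 10 11 3
f 11 1 12
f 11 12 3
f 12 1 13
f 12 13 3
f 13 1 14
f 13 14 3
f 14 1 15
f 14 15 3
f 15 1 16
f 15 16 3
f 16 1 2
f 16 2 3
f 18 20 17
f 21 18 17
f 17 20 19
f 19 21 17
f 18 24 20
f 22 18 21
f 22 24 18
f 20 24 19
f 23 21 19
f 19 24 23
f 23 22 21
f 24 22 23
f 25 62 41
f 62 36 65
f 41 65 30
f 62 65 41
f 25 41 37
f 41 30 42
f 37 42 26
f 41 42 37
f 25 37 46
f 37 26 47
f 46 47 32
f 37 47 46
f 25 46 58
f 46 32 61
f 58 61 35
f 46 61 58
f 25 58 62
f 58 35 66
f 62 66 36
f 58 66 62
f 26 42 53
f 42 30 56
f 53 56 34
f 42 56 53
f 30 65 43
f 65 36 64
f 43 64 29
f 65 64 43
f 36 66 63
f 66 35 59
f 63 59 27
f 66 59 63
f 35 61 60
f 61 32 48
f 60 48 31
f 61 48 60
f 32 47 52
f 47 26 49
f 52 49 33
f 47 49 52
f 28 54 40
f 54 34 55
f 40 55 29
f 54 55 40
f 28 40 38
f 40 29 39
f 38 39 27
f 40 39 38
f 28 38 45
f 38 27 44
f 45 44 31
f 38 44 45
f 28 45 50
f 45 31 51
f 50 51 33
f 45 51 50
f 28 50 54
f 50 33 57
f 54 57 34
f 50 57 54
f 29 55 43
f 55 34 56
f 43 56 30
f 55 56 43
f 27 39 63
f 39 29 64
f 63 64 36
f 39 64 63
f 31 44 60
f 44 27 59
f 60 59 35
f 44 59 60
f 33 51 52
f 51 31 48
f 52 48 32
f 51 48 52
f 34 57 53
f 57 33 49
f 53 49 26
f 57 49 53
f 68 67 70
f 68 70 69
f 70 67 71
f 70 71 69
f 71 67 72
f 71 72 69
f 72 67 73
f 72 73 69
f 73 67 74
f 73 74 69
f 74 67 75
f 74 75 69
f 75 67 76
f 75 76 69
f 76 67 77
f 76 77 69
f 77 67 78
f 77 78 69
f 78 67 79
f 78 79 69
f 79 67 80
f 79 80 69
f 80 67 81
f 80 81 69
f 81 67 82
f 81 82 69
f 82 67 83
f 82 83 69
f 83 67 84
f 83 84 69
f 84 67 68
f 84 68 69



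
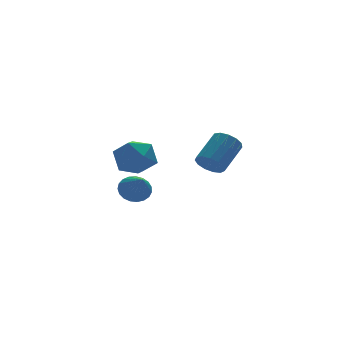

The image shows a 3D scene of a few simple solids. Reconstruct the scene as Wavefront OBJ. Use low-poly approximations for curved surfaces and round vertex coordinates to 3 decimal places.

v -0.332 3.894 -2.147
v 0.451 4.026 -1.844
v -0.548 2.566 -1.013
v 0.255 4.235 -1.637
v -0.042 4.385 -1.517
v -0.389 4.45 -1.507
v -0.726 4.419 -1.608
v -0.995 4.297 -1.802
v -1.15 4.106 -2.055
v -1.163 3.878 -2.325
v -1.033 3.652 -2.564
v -0.781 3.469 -2.731
v -0.452 3.359 -2.797
v -0.102 3.341 -2.75
v 0.209 3.419 -2.6
v 0.425 3.579 -2.371
v 0.511 3.794 -2.104
v 2.787 2.05 -0.4
v 3.34 1.571 -0.748
v 4.707 2.352 0.352
v 4.153 2.83 0.7
v 3.324 1.952 -0.998
v 4.69 2.733 0.101
v 3.137 2.364 -1.059
v 4.504 3.145 0.041
v 2.839 2.676 -0.91
v 4.206 3.457 0.189
v 2.524 2.789 -0.599
v 3.891 3.57 0.5
v 2.293 2.668 -0.225
v 3.66 3.449 0.874
v 2.218 2.35 0.094
v 3.585 3.131 1.193
v 2.324 1.936 0.256
v 3.691 2.717 1.355
v 2.577 1.559 0.21
v 3.944 2.34 1.309
v 2.896 1.337 -0.03
v 4.263 2.118 1.07
v 3.181 1.342 -0.387
v 4.547 2.123 0.713
v -2.013 0.45 2.42
v -1.263 0.112 1.638
v -3.217 -0.792 1.802
v -2.467 -1.13 1.02
v -2.276 -1.343 2.119
v -1.532 -0.575 2.501
v -2.948 -0.105 0.939
v -2.204 0.663 1.321
v -1.84 -0.231 0.723
v -1.425 -0.996 1.452
v -3.055 0.316 1.988
v -2.64 -0.449 2.717
f 2 1 4
f 2 4 3
f 4 1 5
f 4 5 3
f 5 1 6
f 5 6 3
f 6 1 7
f 6 7 3
f 7 1 8
f 7 8 3
f 8 1 9
f 8 9 3
f 9 1 10
f 9 10 3
f 10 1 11
f 10 11 3
f 11 1 12
f 11 12 3
f 12 1 13
f 12 13 3
f 13 1 14
f 13 14 3
f 14 1 15
f 14 15 3
f 15 1 16
f 15 16 3
f 16 1 17
f 16 17 3
f 17 1 2
f 17 2 3
f 19 18 22
f 19 22 20
f 20 22 23
f 20 23 21
f 22 18 24
f 22 24 23
f 23 24 25
f 23 25 21
f 24 18 26
f 24 26 25
f 25 26 27
f 25 27 21
f 26 18 28
f 26 28 27
f 27 28 29
f 27 29 21
f 28 18 30
f 28 30 29
f 29 30 31
f 29 31 21
f 30 18 32
f 30 32 31
f 31 32 33
f 31 33 21
f 32 18 34
f 32 34 33
f 33 34 35
f 33 35 21
f 34 18 36
f 34 36 35
f 35 36 37
f 35 37 21
f 36 18 38
f 36 38 37
f 37 38 39
f 37 39 21
f 38 18 40
f 38 40 39
f 39 40 41
f 39 41 21
f 40 18 19
f 40 19 41
f 41 19 20
f 41 20 21
f 42 53 47
f 42 47 43
f 42 43 49
f 42 49 52
f 42 52 53
f 43 47 51
f 47 53 46
f 53 52 44
f 52 49 48
f 49 43 50
f 45 51 46
f 45 46 44
f 45 44 48
f 45 48 50
f 45 50 51
f 46 51 47
f 44 46 53
f 48 44 52
f 50 48 49
f 51 50 43



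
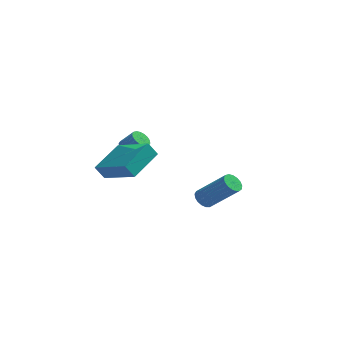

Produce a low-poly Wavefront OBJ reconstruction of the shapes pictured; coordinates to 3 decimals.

v -2.685 2.709 -1.439
v -2.354 2.421 -1.771
v -1.644 2.364 -1.013
v -1.975 2.651 -0.681
v -2.288 2.653 -1.815
v -1.578 2.595 -1.057
v -2.3 2.895 -1.785
v -1.59 2.838 -1.027
v -2.389 3.101 -1.686
v -1.679 3.044 -0.929
v -2.537 3.229 -1.539
v -1.827 3.171 -0.781
v -2.713 3.254 -1.371
v -2.003 3.196 -0.613
v -2.884 3.171 -1.217
v -2.175 3.113 -0.459
v -3.016 2.996 -1.107
v -2.306 2.939 -0.349
v -3.082 2.765 -1.063
v -2.372 2.707 -0.305
v -3.07 2.522 -1.093
v -2.36 2.465 -0.335
v -2.981 2.316 -1.191
v -2.271 2.259 -0.434
v -2.833 2.189 -1.339
v -2.123 2.131 -0.581
v -2.657 2.164 -1.507
v -1.947 2.106 -0.749
v -2.485 2.247 -1.661
v -1.776 2.189 -0.903
v 2.669 -2.696 -1.603
v 3 -2.877 -1.99
v 4.402 -3.105 -0.683
v 4.071 -2.924 -0.297
v 3.04 -2.621 -1.988
v 4.442 -2.85 -0.682
v 2.995 -2.383 -1.899
v 4.397 -2.611 -0.592
v 2.876 -2.217 -1.741
v 4.278 -2.445 -0.435
v 2.709 -2.16 -1.552
v 4.111 -2.388 -0.246
v 2.533 -2.226 -1.375
v 3.935 -2.454 -0.068
v 2.388 -2.4 -1.25
v 3.79 -2.628 0.057
v 2.308 -2.641 -1.206
v 3.71 -2.869 0.101
v 2.31 -2.895 -1.253
v 3.712 -3.124 0.054
v 2.394 -3.104 -1.38
v 3.797 -3.332 -0.073
v 2.542 -3.219 -1.558
v 3.944 -3.447 -0.252
v 2.719 -3.214 -1.747
v 4.121 -3.442 -0.441
v 2.884 -3.091 -1.903
v 4.286 -3.319 -0.596
v -3.25 -0.406 -1.454
v -1.452 -1.345 -0.713
v -2.686 1.304 -0.655
v -0.888 0.365 0.086
v -2.852 -0.205 -2.166
v -1.054 -1.144 -1.425
v -2.288 1.505 -1.367
v -0.49 0.566 -0.626
f 2 1 5
f 2 5 3
f 3 5 6
f 3 6 4
f 5 1 7
f 5 7 6
f 6 7 8
f 6 8 4
f 7 1 9
f 7 9 8
f 8 9 10
f 8 10 4
f 9 1 11
f 9 11 10
f 10 11 12
f 10 12 4
f 11 1 13
f 11 13 12
f 12 13 14
f 12 14 4
f 13 1 15
f 13 15 14
f 14 15 16
f 14 16 4
f 15 1 17
f 15 17 16
f 16 17 18
f 16 18 4
f 17 1 19
f 17 19 18
f 18 19 20
f 18 20 4
f 19 1 21
f 19 21 20
f 20 21 22
f 20 22 4
f 21 1 23
f 21 23 22
f 22 23 24
f 22 24 4
f 23 1 25
f 23 25 24
f 24 25 26
f 24 26 4
f 25 1 27
f 25 27 26
f 26 27 28
f 26 28 4
f 27 1 29
f 27 29 28
f 28 29 30
f 28 30 4
f 29 1 2
f 29 2 30
f 30 2 3
f 30 3 4
f 32 31 35
f 32 35 33
f 33 35 36
f 33 36 34
f 35 31 37
f 35 37 36
f 36 37 38
f 36 38 34
f 37 31 39
f 37 39 38
f 38 39 40
f 38 40 34
f 39 31 41
f 39 41 40
f 40 41 42
f 40 42 34
f 41 31 43
f 41 43 42
f 42 43 44
f 42 44 34
f 43 31 45
f 43 45 44
f 44 45 46
f 44 46 34
f 45 31 47
f 45 47 46
f 46 47 48
f 46 48 34
f 47 31 49
f 47 49 48
f 48 49 50
f 48 50 34
f 49 31 51
f 49 51 50
f 50 51 52
f 50 52 34
f 51 31 53
f 51 53 52
f 52 53 54
f 52 54 34
f 53 31 55
f 53 55 54
f 54 55 56
f 54 56 34
f 55 31 57
f 55 57 56
f 56 57 58
f 56 58 34
f 57 31 32
f 57 32 58
f 58 32 33
f 58 33 34
f 60 62 59
f 63 60 59
f 59 62 61
f 61 63 59
f 60 66 62
f 64 60 63
f 64 66 60
f 62 66 61
f 65 63 61
f 61 66 65
f 65 64 63
f 66 64 65



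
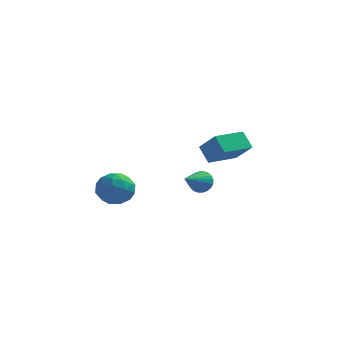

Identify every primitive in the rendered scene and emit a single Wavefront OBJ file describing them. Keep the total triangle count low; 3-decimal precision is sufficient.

v -0.845 -1.327 -0.014
v 0.184 -1.463 -0.092
v -1.064 -2.997 -0.008
v -0.035 -3.133 -0.086
v -0.445 -2.751 0.792
v -0.309 -1.719 0.788
v -0.571 -2.741 -0.888
v -0.435 -1.709 -0.892
v 0.354 -2.337 -0.632
v 0.432 -2.343 0.406
v -1.312 -2.117 -0.506
v -1.234 -2.123 0.532
v -0.311 -1.248 -0.054
v -0.569 -3.212 -0.046
v -0.81 -2.987 0.47
v -0.205 -3.067 0.424
v -0.601 -1.399 0.463
v 0.004 -1.479 0.417
v -0.366 -2.236 0.937
v -0.884 -2.981 -0.517
v -0.279 -3.061 -0.563
v -0.675 -1.393 -0.524
v -0.07 -1.473 -0.57
v -0.514 -2.224 -1.037
v 0.393 -1.842 -0.417
v 0.264 -2.823 -0.413
v -0.05 -2.593 -0.885
v 0.029 -1.986 -0.887
v 0.439 -1.845 0.193
v 0.31 -2.827 0.197
v 0.069 -2.602 0.713
v 0.149 -1.996 0.71
v 0.539 -2.359 -0.124
v -1.19 -1.633 -0.297
v -1.319 -2.615 -0.293
v -1.029 -2.464 -0.81
v -0.949 -1.858 -0.813
v -1.144 -1.637 0.313
v -1.273 -2.618 0.317
v -0.909 -2.474 0.787
v -0.83 -1.867 0.785
v -1.419 -2.101 0.024
v 3.561 2.437 1.282
v 2.928 2.866 2.155
v 2.541 3.02 0.256
v 1.909 3.45 1.128
v 4.531 4.01 1.212
v 3.899 4.44 2.084
v 3.512 4.594 0.185
v 2.879 5.023 1.058
v 3.169 -0.064 0.073
v 3.485 0.123 0.645
v 2.811 -1.516 0.747
v 3.238 0.207 0.693
v 2.98 0.249 0.647
v 2.751 0.243 0.513
v 2.585 0.191 0.312
v 2.509 0.099 0.075
v 2.533 -0.017 -0.163
v 2.654 -0.14 -0.364
v 2.853 -0.252 -0.499
v 3.101 -0.335 -0.547
v 3.358 -0.377 -0.5
v 3.587 -0.371 -0.366
v 3.753 -0.319 -0.166
v 3.829 -0.228 0.072
v 3.805 -0.112 0.309
v 3.684 0.012 0.51
f 1 38 17
f 38 12 41
f 17 41 6
f 38 41 17
f 1 17 13
f 17 6 18
f 13 18 2
f 17 18 13
f 1 13 22
f 13 2 23
f 22 23 8
f 13 23 22
f 1 22 34
f 22 8 37
f 34 37 11
f 22 37 34
f 1 34 38
f 34 11 42
f 38 42 12
f 34 42 38
f 2 18 29
f 18 6 32
f 29 32 10
f 18 32 29
f 6 41 19
f 41 12 40
f 19 40 5
f 41 40 19
f 12 42 39
f 42 11 35
f 39 35 3
f 42 35 39
f 11 37 36
f 37 8 24
f 36 24 7
f 37 24 36
f 8 23 28
f 23 2 25
f 28 25 9
f 23 25 28
f 4 30 16
f 30 10 31
f 16 31 5
f 30 31 16
f 4 16 14
f 16 5 15
f 14 15 3
f 16 15 14
f 4 14 21
f 14 3 20
f 21 20 7
f 14 20 21
f 4 21 26
f 21 7 27
f 26 27 9
f 21 27 26
f 4 26 30
f 26 9 33
f 30 33 10
f 26 33 30
f 5 31 19
f 31 10 32
f 19 32 6
f 31 32 19
f 3 15 39
f 15 5 40
f 39 40 12
f 15 40 39
f 7 20 36
f 20 3 35
f 36 35 11
f 20 35 36
f 9 27 28
f 27 7 24
f 28 24 8
f 27 24 28
f 10 33 29
f 33 9 25
f 29 25 2
f 33 25 29
f 44 46 43
f 47 44 43
f 43 46 45
f 45 47 43
f 44 50 46
f 48 44 47
f 48 50 44
f 46 50 45
f 49 47 45
f 45 50 49
f 49 48 47
f 50 48 49
f 52 51 54
f 52 54 53
f 54 51 55
f 54 55 53
f 55 51 56
f 55 56 53
f 56 51 57
f 56 57 53
f 57 51 58
f 57 58 53
f 58 51 59
f 58 59 53
f 59 51 60
f 59 60 53
f 60 51 61
f 60 61 53
f 61 51 62
f 61 62 53
f 62 51 63
f 62 63 53
f 63 51 64
f 63 64 53
f 64 51 65
f 64 65 53
f 65 51 66
f 65 66 53
f 66 51 67
f 66 67 53
f 67 51 68
f 67 68 53
f 68 51 52
f 68 52 53



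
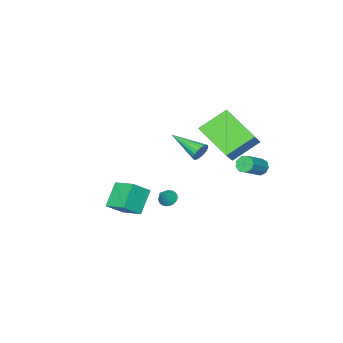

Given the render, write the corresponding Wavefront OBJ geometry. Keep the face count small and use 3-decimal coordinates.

v 2.615 -0.526 -2.152
v 1.656 -0.961 -1.112
v 2.557 0.746 -1.673
v 1.598 0.311 -0.634
v 3.482 -0.751 -1.446
v 2.523 -1.186 -0.407
v 3.424 0.521 -0.968
v 2.465 0.086 0.072
v -3.561 2.43 -0.104
v -3.282 2.36 -0.525
v -2.119 2.5 0.223
v -2.399 2.57 0.644
v -3.351 2.7 -0.482
v -2.188 2.839 0.266
v -3.518 2.913 -0.262
v -2.355 3.053 0.486
v -3.705 2.9 0.031
v -2.542 3.04 0.78
v -3.826 2.668 0.262
v -2.663 2.807 1.01
v -3.822 2.324 0.321
v -2.659 2.463 1.069
v -3.697 2.03 0.181
v -2.534 2.169 0.93
v -3.508 1.923 -0.092
v -2.345 2.063 0.656
v -3.345 2.054 -0.371
v -2.182 2.193 0.377
v -3.256 -1.52 -0.753
v -2.952 -1.619 -1.225
v -2.904 -3.34 -0.147
v -2.778 -1.531 -1.063
v -2.698 -1.441 -0.84
v -2.729 -1.367 -0.599
v -2.865 -1.323 -0.389
v -3.077 -1.318 -0.251
v -3.326 -1.354 -0.212
v -3.56 -1.422 -0.281
v -3.734 -1.51 -0.443
v -3.814 -1.599 -0.666
v -3.783 -1.674 -0.907
v -3.648 -1.717 -1.117
v -3.435 -1.722 -1.255
v -3.187 -1.687 -1.294
v -2.98 1.069 3.15
v -1.917 1.782 4.253
v -3.092 2.912 2.068
v -2.029 3.625 3.171
v -1.631 0.575 2.169
v -0.568 1.288 3.272
v -1.743 2.418 1.087
v -0.68 3.131 2.19
v -1.337 -1.816 -3.479
v -1.028 -2.193 -3.661
v -0.643 -1.624 -2.701
v -0.956 -2.02 -3.768
v -0.949 -1.812 -3.826
v -1.009 -1.604 -3.823
v -1.126 -1.433 -3.761
v -1.28 -1.328 -3.65
v -1.443 -1.308 -3.51
v -1.588 -1.375 -3.364
v -1.689 -1.519 -3.239
v -1.73 -1.714 -3.154
v -1.702 -1.927 -3.126
v -1.612 -2.12 -3.159
v -1.473 -2.261 -3.248
v -1.312 -2.325 -3.376
v -1.154 -2.301 -3.522
f 2 4 1
f 5 2 1
f 1 4 3
f 3 5 1
f 2 8 4
f 6 2 5
f 6 8 2
f 4 8 3
f 7 5 3
f 3 8 7
f 7 6 5
f 8 6 7
f 10 9 13
f 10 13 11
f 11 13 14
f 11 14 12
f 13 9 15
f 13 15 14
f 14 15 16
f 14 16 12
f 15 9 17
f 15 17 16
f 16 17 18
f 16 18 12
f 17 9 19
f 17 19 18
f 18 19 20
f 18 20 12
f 19 9 21
f 19 21 20
f 20 21 22
f 20 22 12
f 21 9 23
f 21 23 22
f 22 23 24
f 22 24 12
f 23 9 25
f 23 25 24
f 24 25 26
f 24 26 12
f 25 9 27
f 25 27 26
f 26 27 28
f 26 28 12
f 27 9 10
f 27 10 28
f 28 10 11
f 28 11 12
f 30 29 32
f 30 32 31
f 32 29 33
f 32 33 31
f 33 29 34
f 33 34 31
f 34 29 35
f 34 35 31
f 35 29 36
f 35 36 31
f 36 29 37
f 36 37 31
f 37 29 38
f 37 38 31
f 38 29 39
f 38 39 31
f 39 29 40
f 39 40 31
f 40 29 41
f 40 41 31
f 41 29 42
f 41 42 31
f 42 29 43
f 42 43 31
f 43 29 44
f 43 44 31
f 44 29 30
f 44 30 31
f 46 48 45
f 49 46 45
f 45 48 47
f 47 49 45
f 46 52 48
f 50 46 49
f 50 52 46
f 48 52 47
f 51 49 47
f 47 52 51
f 51 50 49
f 52 50 51
f 54 53 56
f 54 56 55
f 56 53 57
f 56 57 55
f 57 53 58
f 57 58 55
f 58 53 59
f 58 59 55
f 59 53 60
f 59 60 55
f 60 53 61
f 60 61 55
f 61 53 62
f 61 62 55
f 62 53 63
f 62 63 55
f 63 53 64
f 63 64 55
f 64 53 65
f 64 65 55
f 65 53 66
f 65 66 55
f 66 53 67
f 66 67 55
f 67 53 68
f 67 68 55
f 68 53 69
f 68 69 55
f 69 53 54
f 69 54 55



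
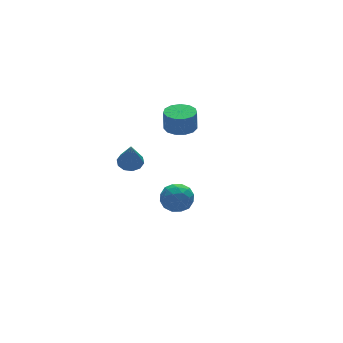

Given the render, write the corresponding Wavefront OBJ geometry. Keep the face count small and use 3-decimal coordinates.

v -2.125 -2.404 -1.921
v -1.629 -2.603 -2.702
v -1.591 -3.677 -1.258
v -1.095 -3.876 -2.039
v -0.85 -3.14 -1.498
v -1.18 -2.353 -1.907
v -2.04 -3.927 -2.053
v -2.37 -3.14 -2.462
v -1.577 -3.544 -2.784
v -0.841 -3.057 -2.44
v -2.379 -3.223 -1.52
v -1.643 -2.736 -1.176
v -1.923 -2.392 -2.369
v -1.297 -3.888 -1.591
v -1.152 -3.456 -1.272
v -0.861 -3.573 -1.731
v -1.66 -2.245 -1.902
v -1.368 -2.361 -2.361
v -0.91 -2.677 -1.654
v -1.852 -3.919 -1.599
v -1.56 -4.035 -2.058
v -2.359 -2.707 -2.229
v -2.068 -2.824 -2.688
v -2.31 -3.603 -2.306
v -1.601 -3.062 -2.877
v -1.288 -3.81 -2.487
v -1.843 -3.84 -2.495
v -2.037 -3.377 -2.736
v -1.169 -2.776 -2.675
v -0.856 -3.524 -2.286
v -0.711 -3.091 -1.967
v -0.905 -2.629 -2.208
v -1.138 -3.329 -2.723
v -2.364 -2.756 -1.674
v -2.051 -3.504 -1.285
v -2.315 -3.651 -1.752
v -2.509 -3.189 -1.993
v -1.932 -2.47 -1.473
v -1.619 -3.218 -1.083
v -1.183 -2.903 -1.224
v -1.377 -2.44 -1.465
v -2.082 -2.951 -1.237
v 2.373 3.365 -1.91
v 2.856 4.16 -1.927
v 2.849 4.19 -0.667
v 2.367 3.395 -0.65
v 2.35 4.294 -1.932
v 2.343 4.325 -0.673
v 1.851 4.134 -1.931
v 1.844 4.164 -0.672
v 1.518 3.729 -1.923
v 1.511 3.76 -0.663
v 1.456 3.209 -1.911
v 1.45 3.239 -0.651
v 1.686 2.738 -1.898
v 1.68 2.769 -0.639
v 2.134 2.466 -1.889
v 2.128 2.497 -0.63
v 2.658 2.48 -1.887
v 2.651 2.51 -0.627
v 3.091 2.774 -1.892
v 3.085 2.805 -0.632
v 3.297 3.256 -1.902
v 3.29 3.287 -0.643
v 3.209 3.773 -1.915
v 3.203 3.803 -0.656
v -0.326 4.181 -4.282
v 0.424 4.13 -4.171
v -0.634 3.519 -2.518
v 0.285 4.558 -4.035
v -0.087 4.842 -3.993
v -0.55 4.873 -4.062
v -0.928 4.64 -4.215
v -1.077 4.232 -4.394
v -0.938 3.805 -4.53
v -0.566 3.521 -4.572
v -0.103 3.489 -4.503
v 0.275 3.722 -4.35
f 1 38 17
f 38 12 41
f 17 41 6
f 38 41 17
f 1 17 13
f 17 6 18
f 13 18 2
f 17 18 13
f 1 13 22
f 13 2 23
f 22 23 8
f 13 23 22
f 1 22 34
f 22 8 37
f 34 37 11
f 22 37 34
f 1 34 38
f 34 11 42
f 38 42 12
f 34 42 38
f 2 18 29
f 18 6 32
f 29 32 10
f 18 32 29
f 6 41 19
f 41 12 40
f 19 40 5
f 41 40 19
f 12 42 39
f 42 11 35
f 39 35 3
f 42 35 39
f 11 37 36
f 37 8 24
f 36 24 7
f 37 24 36
f 8 23 28
f 23 2 25
f 28 25 9
f 23 25 28
f 4 30 16
f 30 10 31
f 16 31 5
f 30 31 16
f 4 16 14
f 16 5 15
f 14 15 3
f 16 15 14
f 4 14 21
f 14 3 20
f 21 20 7
f 14 20 21
f 4 21 26
f 21 7 27
f 26 27 9
f 21 27 26
f 4 26 30
f 26 9 33
f 30 33 10
f 26 33 30
f 5 31 19
f 31 10 32
f 19 32 6
f 31 32 19
f 3 15 39
f 15 5 40
f 39 40 12
f 15 40 39
f 7 20 36
f 20 3 35
f 36 35 11
f 20 35 36
f 9 27 28
f 27 7 24
f 28 24 8
f 27 24 28
f 10 33 29
f 33 9 25
f 29 25 2
f 33 25 29
f 44 43 47
f 44 47 45
f 45 47 48
f 45 48 46
f 47 43 49
f 47 49 48
f 48 49 50
f 48 50 46
f 49 43 51
f 49 51 50
f 50 51 52
f 50 52 46
f 51 43 53
f 51 53 52
f 52 53 54
f 52 54 46
f 53 43 55
f 53 55 54
f 54 55 56
f 54 56 46
f 55 43 57
f 55 57 56
f 56 57 58
f 56 58 46
f 57 43 59
f 57 59 58
f 58 59 60
f 58 60 46
f 59 43 61
f 59 61 60
f 60 61 62
f 60 62 46
f 61 43 63
f 61 63 62
f 62 63 64
f 62 64 46
f 63 43 65
f 63 65 64
f 64 65 66
f 64 66 46
f 65 43 44
f 65 44 66
f 66 44 45
f 66 45 46
f 68 67 70
f 68 70 69
f 70 67 71
f 70 71 69
f 71 67 72
f 71 72 69
f 72 67 73
f 72 73 69
f 73 67 74
f 73 74 69
f 74 67 75
f 74 75 69
f 75 67 76
f 75 76 69
f 76 67 77
f 76 77 69
f 77 67 78
f 77 78 69
f 78 67 68
f 78 68 69



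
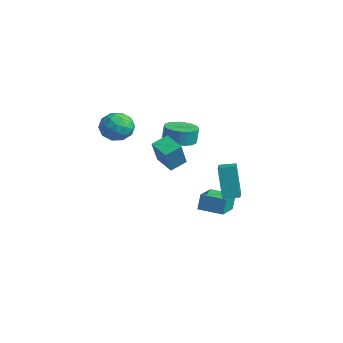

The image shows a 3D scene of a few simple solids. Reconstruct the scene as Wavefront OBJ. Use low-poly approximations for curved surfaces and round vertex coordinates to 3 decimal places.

v -0.086 -2.294 2.529
v 0.524 -3.012 4.19
v -0.075 -1.283 2.962
v 0.535 -2.001 4.623
v 1.165 -2.139 2.137
v 1.775 -2.857 3.798
v 1.176 -1.128 2.57
v 1.786 -1.846 4.231
v 3.112 0.105 0.446
v 2.405 0.235 2.494
v 3.639 0.933 0.576
v 2.933 1.062 2.624
v 4.267 -0.702 0.896
v 3.561 -0.573 2.944
v 4.795 0.125 1.026
v 4.088 0.255 3.074
v 1.877 -0.828 -1.013
v 1.783 -0.574 0.053
v 0.837 0.481 -1.417
v 0.743 0.735 -0.351
v 3.097 0.105 -1.129
v 3.003 0.359 -0.063
v 2.057 1.414 -1.533
v 1.963 1.668 -0.467
v -0.795 -0.416 3.265
v 0.04 -0.976 3.354
v 0.031 -0.825 4.403
v -0.805 -0.264 4.315
v 0.199 -0.591 3.3
v 0.189 -0.44 4.349
v 0.186 -0.176 3.24
v 0.176 -0.024 4.289
v 0.003 0.198 3.184
v -0.007 0.35 4.233
v -0.318 0.466 3.142
v -0.328 0.618 4.191
v -0.721 0.581 3.122
v -0.731 0.733 4.171
v -1.137 0.524 3.126
v -1.147 0.676 4.175
v -1.494 0.305 3.155
v -1.504 0.456 4.204
v -1.73 -0.04 3.202
v -1.74 0.112 4.251
v -1.805 -0.449 3.261
v -1.814 -0.297 4.31
v -1.704 -0.852 3.32
v -1.714 -0.701 4.369
v -1.447 -1.18 3.37
v -1.457 -1.029 4.419
v -1.077 -1.376 3.402
v -1.086 -1.224 4.451
v -0.658 -1.406 3.41
v -0.668 -1.254 4.459
v -0.263 -1.265 3.393
v -0.272 -1.113 4.442
v -4.48 -2.427 3.212
v -3.762 -1.811 3.801
v -3.658 -3.929 3.779
v -2.94 -3.313 4.368
v -4.01 -3.368 4.676
v -4.518 -2.44 4.325
v -2.902 -3.3 3.255
v -3.41 -2.372 2.904
v -2.787 -2.35 3.827
v -3.471 -2.393 4.706
v -3.949 -3.347 2.874
v -4.633 -3.39 3.753
v -4.193 -1.988 3.456
v -3.227 -3.752 4.124
v -3.856 -3.785 4.305
v -3.434 -3.423 4.651
v -4.637 -2.357 3.765
v -4.215 -1.995 4.111
v -4.361 -2.91 4.626
v -3.205 -3.745 3.469
v -2.783 -3.383 3.815
v -3.986 -2.317 2.929
v -3.564 -1.955 3.275
v -3.059 -2.83 2.954
v -3.198 -1.942 3.818
v -2.715 -2.825 4.152
v -2.693 -2.817 3.497
v -2.991 -2.272 3.291
v -3.6 -1.967 4.335
v -3.117 -2.85 4.668
v -3.746 -2.882 4.849
v -4.044 -2.337 4.643
v -3.027 -2.284 4.35
v -4.303 -2.89 2.912
v -3.82 -3.773 3.245
v -3.376 -3.403 2.937
v -3.674 -2.858 2.731
v -4.705 -2.915 3.428
v -4.222 -3.798 3.762
v -4.429 -3.468 4.289
v -4.727 -2.923 4.083
v -4.393 -3.456 3.23
f 2 4 1
f 5 2 1
f 1 4 3
f 3 5 1
f 2 8 4
f 6 2 5
f 6 8 2
f 4 8 3
f 7 5 3
f 3 8 7
f 7 6 5
f 8 6 7
f 10 12 9
f 13 10 9
f 9 12 11
f 11 13 9
f 10 16 12
f 14 10 13
f 14 16 10
f 12 16 11
f 15 13 11
f 11 16 15
f 15 14 13
f 16 14 15
f 18 20 17
f 21 18 17
f 17 20 19
f 19 21 17
f 18 24 20
f 22 18 21
f 22 24 18
f 20 24 19
f 23 21 19
f 19 24 23
f 23 22 21
f 24 22 23
f 26 25 29
f 26 29 27
f 27 29 30
f 27 30 28
f 29 25 31
f 29 31 30
f 30 31 32
f 30 32 28
f 31 25 33
f 31 33 32
f 32 33 34
f 32 34 28
f 33 25 35
f 33 35 34
f 34 35 36
f 34 36 28
f 35 25 37
f 35 37 36
f 36 37 38
f 36 38 28
f 37 25 39
f 37 39 38
f 38 39 40
f 38 40 28
f 39 25 41
f 39 41 40
f 40 41 42
f 40 42 28
f 41 25 43
f 41 43 42
f 42 43 44
f 42 44 28
f 43 25 45
f 43 45 44
f 44 45 46
f 44 46 28
f 45 25 47
f 45 47 46
f 46 47 48
f 46 48 28
f 47 25 49
f 47 49 48
f 48 49 50
f 48 50 28
f 49 25 51
f 49 51 50
f 50 51 52
f 50 52 28
f 51 25 53
f 51 53 52
f 52 53 54
f 52 54 28
f 53 25 55
f 53 55 54
f 54 55 56
f 54 56 28
f 55 25 26
f 55 26 56
f 56 26 27
f 56 27 28
f 57 94 73
f 94 68 97
f 73 97 62
f 94 97 73
f 57 73 69
f 73 62 74
f 69 74 58
f 73 74 69
f 57 69 78
f 69 58 79
f 78 79 64
f 69 79 78
f 57 78 90
f 78 64 93
f 90 93 67
f 78 93 90
f 57 90 94
f 90 67 98
f 94 98 68
f 90 98 94
f 58 74 85
f 74 62 88
f 85 88 66
f 74 88 85
f 62 97 75
f 97 68 96
f 75 96 61
f 97 96 75
f 68 98 95
f 98 67 91
f 95 91 59
f 98 91 95
f 67 93 92
f 93 64 80
f 92 80 63
f 93 80 92
f 64 79 84
f 79 58 81
f 84 81 65
f 79 81 84
f 60 86 72
f 86 66 87
f 72 87 61
f 86 87 72
f 60 72 70
f 72 61 71
f 70 71 59
f 72 71 70
f 60 70 77
f 70 59 76
f 77 76 63
f 70 76 77
f 60 77 82
f 77 63 83
f 82 83 65
f 77 83 82
f 60 82 86
f 82 65 89
f 86 89 66
f 82 89 86
f 61 87 75
f 87 66 88
f 75 88 62
f 87 88 75
f 59 71 95
f 71 61 96
f 95 96 68
f 71 96 95
f 63 76 92
f 76 59 91
f 92 91 67
f 76 91 92
f 65 83 84
f 83 63 80
f 84 80 64
f 83 80 84
f 66 89 85
f 89 65 81
f 85 81 58
f 89 81 85

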